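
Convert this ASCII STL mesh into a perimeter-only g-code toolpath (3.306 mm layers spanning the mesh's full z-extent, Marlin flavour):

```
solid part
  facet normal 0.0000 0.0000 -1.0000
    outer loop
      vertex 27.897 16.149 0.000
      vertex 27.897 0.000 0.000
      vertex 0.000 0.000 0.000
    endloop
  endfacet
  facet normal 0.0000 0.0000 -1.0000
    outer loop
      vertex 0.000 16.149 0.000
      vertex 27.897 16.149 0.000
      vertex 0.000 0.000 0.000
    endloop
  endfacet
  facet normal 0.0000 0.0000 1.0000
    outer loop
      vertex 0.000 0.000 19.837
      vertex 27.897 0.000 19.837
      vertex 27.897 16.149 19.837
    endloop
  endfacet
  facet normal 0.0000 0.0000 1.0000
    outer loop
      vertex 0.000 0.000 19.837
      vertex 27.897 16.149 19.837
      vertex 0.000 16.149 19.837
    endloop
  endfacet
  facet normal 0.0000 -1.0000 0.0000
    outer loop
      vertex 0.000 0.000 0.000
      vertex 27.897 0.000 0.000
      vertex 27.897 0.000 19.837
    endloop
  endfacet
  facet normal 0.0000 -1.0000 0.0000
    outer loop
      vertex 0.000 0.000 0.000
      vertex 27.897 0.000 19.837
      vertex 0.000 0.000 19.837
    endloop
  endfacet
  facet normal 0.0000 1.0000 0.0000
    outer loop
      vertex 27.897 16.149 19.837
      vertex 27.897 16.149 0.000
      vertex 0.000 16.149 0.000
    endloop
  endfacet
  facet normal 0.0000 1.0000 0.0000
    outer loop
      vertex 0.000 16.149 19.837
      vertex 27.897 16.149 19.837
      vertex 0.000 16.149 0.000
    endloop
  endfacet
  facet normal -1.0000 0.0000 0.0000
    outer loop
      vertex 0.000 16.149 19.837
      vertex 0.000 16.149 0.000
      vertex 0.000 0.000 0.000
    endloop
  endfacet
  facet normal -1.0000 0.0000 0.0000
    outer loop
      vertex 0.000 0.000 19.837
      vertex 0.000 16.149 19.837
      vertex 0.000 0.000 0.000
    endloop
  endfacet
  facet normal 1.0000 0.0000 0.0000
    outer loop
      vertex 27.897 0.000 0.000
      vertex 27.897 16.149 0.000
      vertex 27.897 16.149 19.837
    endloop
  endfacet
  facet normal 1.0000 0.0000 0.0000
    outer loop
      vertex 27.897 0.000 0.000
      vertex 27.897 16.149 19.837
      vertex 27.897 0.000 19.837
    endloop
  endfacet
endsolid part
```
; perimeter-only toolpath
G21 ; units = mm
G90 ; absolute positioning
G28 ; home
; layer 1
G0 Z3.306
G0 X0.000 Y0.000
G1 X27.897 Y0.000
G1 X27.897 Y16.149
G1 X0.000 Y16.149
G1 X0.000 Y0.000
; layer 2
G0 Z6.612
G0 X0.000 Y0.000
G1 X27.897 Y0.000
G1 X27.897 Y16.149
G1 X0.000 Y16.149
G1 X0.000 Y0.000
; layer 3
G0 Z9.918
G0 X0.000 Y0.000
G1 X27.897 Y0.000
G1 X27.897 Y16.149
G1 X0.000 Y16.149
G1 X0.000 Y0.000
; layer 4
G0 Z13.225
G0 X0.000 Y0.000
G1 X27.897 Y0.000
G1 X27.897 Y16.149
G1 X0.000 Y16.149
G1 X0.000 Y0.000
; layer 5
G0 Z16.531
G0 X0.000 Y0.000
G1 X27.897 Y0.000
G1 X27.897 Y16.149
G1 X0.000 Y16.149
G1 X0.000 Y0.000
; layer 6
G0 Z19.837
G0 X0.000 Y0.000
G1 X27.897 Y0.000
G1 X27.897 Y16.149
G1 X0.000 Y16.149
G1 X0.000 Y0.000
M2 ; end

The solid is a rectangular box, roughly 27.9 × 16.1 mm footprint and 19.8 mm tall. Slicing at Δz = 3.306 mm — 6 equal slices spanning the solid's height, so layer i sits at z = i·h/6 — gives 6 non-empty perimeters. Each is a 4-segment closed polygon; G0 lifts to the layer z and rapids to the start vertex, then G1 traces the edges.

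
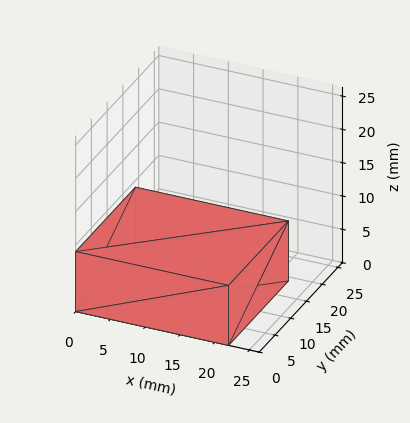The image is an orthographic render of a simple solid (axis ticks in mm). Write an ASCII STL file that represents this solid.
Reading the render: the shape is a rectangular box, roughly 22 × 19 mm footprint and 9 mm tall (dimensions read to the nearest mm from the axis ticks). For the STL, each face is triangulated and given an outward normal.

solid part
  facet normal 0.0000 0.0000 -1.0000
    outer loop
      vertex 22.000 19.000 0.000
      vertex 22.000 0.000 0.000
      vertex 0.000 0.000 0.000
    endloop
  endfacet
  facet normal 0.0000 0.0000 -1.0000
    outer loop
      vertex 0.000 19.000 0.000
      vertex 22.000 19.000 0.000
      vertex 0.000 0.000 0.000
    endloop
  endfacet
  facet normal 0.0000 0.0000 1.0000
    outer loop
      vertex 0.000 0.000 9.000
      vertex 22.000 0.000 9.000
      vertex 22.000 19.000 9.000
    endloop
  endfacet
  facet normal 0.0000 0.0000 1.0000
    outer loop
      vertex 0.000 0.000 9.000
      vertex 22.000 19.000 9.000
      vertex 0.000 19.000 9.000
    endloop
  endfacet
  facet normal 0.0000 -1.0000 0.0000
    outer loop
      vertex 0.000 0.000 0.000
      vertex 22.000 0.000 0.000
      vertex 22.000 0.000 9.000
    endloop
  endfacet
  facet normal 0.0000 -1.0000 0.0000
    outer loop
      vertex 0.000 0.000 0.000
      vertex 22.000 0.000 9.000
      vertex 0.000 0.000 9.000
    endloop
  endfacet
  facet normal 0.0000 1.0000 0.0000
    outer loop
      vertex 22.000 19.000 9.000
      vertex 22.000 19.000 0.000
      vertex 0.000 19.000 0.000
    endloop
  endfacet
  facet normal 0.0000 1.0000 0.0000
    outer loop
      vertex 0.000 19.000 9.000
      vertex 22.000 19.000 9.000
      vertex 0.000 19.000 0.000
    endloop
  endfacet
  facet normal -1.0000 0.0000 0.0000
    outer loop
      vertex 0.000 19.000 9.000
      vertex 0.000 19.000 0.000
      vertex 0.000 0.000 0.000
    endloop
  endfacet
  facet normal -1.0000 0.0000 0.0000
    outer loop
      vertex 0.000 0.000 9.000
      vertex 0.000 19.000 9.000
      vertex 0.000 0.000 0.000
    endloop
  endfacet
  facet normal 1.0000 0.0000 0.0000
    outer loop
      vertex 22.000 0.000 0.000
      vertex 22.000 19.000 0.000
      vertex 22.000 19.000 9.000
    endloop
  endfacet
  facet normal 1.0000 0.0000 0.0000
    outer loop
      vertex 22.000 0.000 0.000
      vertex 22.000 19.000 9.000
      vertex 22.000 0.000 9.000
    endloop
  endfacet
endsolid part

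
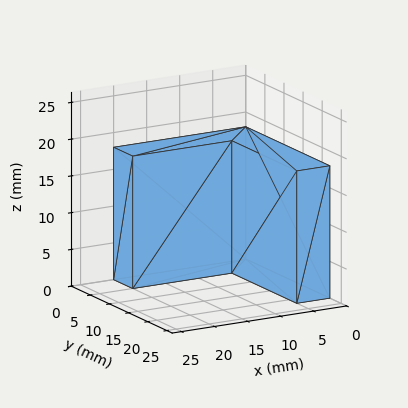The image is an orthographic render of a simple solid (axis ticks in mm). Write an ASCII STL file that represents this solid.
Reading the render: the shape is an L-shaped prism: outer 20 × 22 mm, arm thicknesses ≈ 5 mm (horizontal) and 5 mm (vertical), extruded 18 mm in z (dimensions read to the nearest mm from the axis ticks). For the STL, each face is triangulated and given an outward normal.

solid part
  facet normal 0.0000 0.0000 -1.0000
    outer loop
      vertex 20.000 5.000 0.000
      vertex 20.000 0.000 0.000
      vertex 0.000 0.000 0.000
    endloop
  endfacet
  facet normal 0.0000 0.0000 -1.0000
    outer loop
      vertex 5.000 5.000 0.000
      vertex 20.000 5.000 0.000
      vertex 0.000 0.000 0.000
    endloop
  endfacet
  facet normal 0.0000 0.0000 -1.0000
    outer loop
      vertex 5.000 22.000 0.000
      vertex 5.000 5.000 0.000
      vertex 0.000 0.000 0.000
    endloop
  endfacet
  facet normal 0.0000 0.0000 -1.0000
    outer loop
      vertex 0.000 22.000 0.000
      vertex 5.000 22.000 0.000
      vertex 0.000 0.000 0.000
    endloop
  endfacet
  facet normal 0.0000 0.0000 1.0000
    outer loop
      vertex 0.000 0.000 18.000
      vertex 20.000 0.000 18.000
      vertex 20.000 5.000 18.000
    endloop
  endfacet
  facet normal 0.0000 0.0000 1.0000
    outer loop
      vertex 0.000 0.000 18.000
      vertex 20.000 5.000 18.000
      vertex 5.000 5.000 18.000
    endloop
  endfacet
  facet normal 0.0000 0.0000 1.0000
    outer loop
      vertex 0.000 0.000 18.000
      vertex 5.000 5.000 18.000
      vertex 5.000 22.000 18.000
    endloop
  endfacet
  facet normal 0.0000 0.0000 1.0000
    outer loop
      vertex 0.000 0.000 18.000
      vertex 5.000 22.000 18.000
      vertex 0.000 22.000 18.000
    endloop
  endfacet
  facet normal 0.0000 -1.0000 0.0000
    outer loop
      vertex 0.000 0.000 0.000
      vertex 20.000 0.000 0.000
      vertex 20.000 0.000 18.000
    endloop
  endfacet
  facet normal 0.0000 -1.0000 0.0000
    outer loop
      vertex 0.000 0.000 0.000
      vertex 20.000 0.000 18.000
      vertex 0.000 0.000 18.000
    endloop
  endfacet
  facet normal 1.0000 0.0000 0.0000
    outer loop
      vertex 20.000 0.000 0.000
      vertex 20.000 5.000 0.000
      vertex 20.000 5.000 18.000
    endloop
  endfacet
  facet normal 1.0000 0.0000 0.0000
    outer loop
      vertex 20.000 0.000 0.000
      vertex 20.000 5.000 18.000
      vertex 20.000 0.000 18.000
    endloop
  endfacet
  facet normal 0.0000 1.0000 0.0000
    outer loop
      vertex 20.000 5.000 0.000
      vertex 5.000 5.000 0.000
      vertex 5.000 5.000 18.000
    endloop
  endfacet
  facet normal 0.0000 1.0000 0.0000
    outer loop
      vertex 20.000 5.000 0.000
      vertex 5.000 5.000 18.000
      vertex 20.000 5.000 18.000
    endloop
  endfacet
  facet normal 1.0000 0.0000 0.0000
    outer loop
      vertex 5.000 5.000 0.000
      vertex 5.000 22.000 0.000
      vertex 5.000 22.000 18.000
    endloop
  endfacet
  facet normal 1.0000 0.0000 0.0000
    outer loop
      vertex 5.000 5.000 0.000
      vertex 5.000 22.000 18.000
      vertex 5.000 5.000 18.000
    endloop
  endfacet
  facet normal 0.0000 1.0000 0.0000
    outer loop
      vertex 5.000 22.000 0.000
      vertex 0.000 22.000 0.000
      vertex 0.000 22.000 18.000
    endloop
  endfacet
  facet normal 0.0000 1.0000 0.0000
    outer loop
      vertex 5.000 22.000 0.000
      vertex 0.000 22.000 18.000
      vertex 5.000 22.000 18.000
    endloop
  endfacet
  facet normal -1.0000 0.0000 0.0000
    outer loop
      vertex 0.000 22.000 0.000
      vertex 0.000 0.000 0.000
      vertex 0.000 0.000 18.000
    endloop
  endfacet
  facet normal -1.0000 0.0000 0.0000
    outer loop
      vertex 0.000 22.000 0.000
      vertex 0.000 0.000 18.000
      vertex 0.000 22.000 18.000
    endloop
  endfacet
endsolid part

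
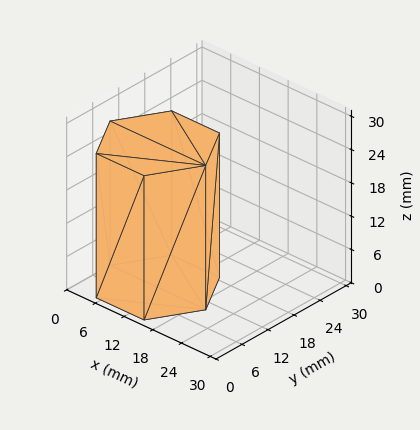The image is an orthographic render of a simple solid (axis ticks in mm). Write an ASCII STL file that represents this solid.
Reading the render: the shape is a regular 6-sided prism (a cylinder approximated with 6 flat sides), circumscribed radius ≈ 10 mm, height ≈ 26 mm (dimensions read to the nearest mm from the axis ticks). For the STL, each face is triangulated and given an outward normal.

solid part
  facet normal 0.0000 0.0000 -1.0000
    outer loop
      vertex 5.0 18.7 0.0
      vertex 15.0 18.7 0.0
      vertex 20.0 10.0 0.0
    endloop
  endfacet
  facet normal 0.0000 0.0000 -1.0000
    outer loop
      vertex 0.0 10.0 0.0
      vertex 5.0 18.7 0.0
      vertex 20.0 10.0 0.0
    endloop
  endfacet
  facet normal 0.0000 0.0000 -1.0000
    outer loop
      vertex 5.0 1.3 0.0
      vertex 0.0 10.0 0.0
      vertex 20.0 10.0 0.0
    endloop
  endfacet
  facet normal 0.0000 0.0000 -1.0000
    outer loop
      vertex 15.0 1.3 0.0
      vertex 5.0 1.3 0.0
      vertex 20.0 10.0 0.0
    endloop
  endfacet
  facet normal 0.0000 0.0000 1.0000
    outer loop
      vertex 20.0 10.0 26.0
      vertex 15.0 18.7 26.0
      vertex 5.0 18.7 26.0
    endloop
  endfacet
  facet normal 0.0000 0.0000 1.0000
    outer loop
      vertex 20.0 10.0 26.0
      vertex 5.0 18.7 26.0
      vertex 0.0 10.0 26.0
    endloop
  endfacet
  facet normal 0.0000 0.0000 1.0000
    outer loop
      vertex 20.0 10.0 26.0
      vertex 0.0 10.0 26.0
      vertex 5.0 1.3 26.0
    endloop
  endfacet
  facet normal 0.0000 0.0000 1.0000
    outer loop
      vertex 20.0 10.0 26.0
      vertex 5.0 1.3 26.0
      vertex 15.0 1.3 26.0
    endloop
  endfacet
  facet normal 0.8670 0.4983 0.0000
    outer loop
      vertex 20.0 10.0 0.0
      vertex 15.0 18.7 0.0
      vertex 15.0 18.7 26.0
    endloop
  endfacet
  facet normal 0.8670 0.4983 0.0000
    outer loop
      vertex 20.0 10.0 0.0
      vertex 15.0 18.7 26.0
      vertex 20.0 10.0 26.0
    endloop
  endfacet
  facet normal 0.0000 1.0000 0.0000
    outer loop
      vertex 15.0 18.7 0.0
      vertex 5.0 18.7 0.0
      vertex 5.0 18.7 26.0
    endloop
  endfacet
  facet normal 0.0000 1.0000 0.0000
    outer loop
      vertex 15.0 18.7 0.0
      vertex 5.0 18.7 26.0
      vertex 15.0 18.7 26.0
    endloop
  endfacet
  facet normal -0.8670 0.4983 0.0000
    outer loop
      vertex 5.0 18.7 0.0
      vertex 0.0 10.0 0.0
      vertex 0.0 10.0 26.0
    endloop
  endfacet
  facet normal -0.8670 0.4983 0.0000
    outer loop
      vertex 5.0 18.7 0.0
      vertex 0.0 10.0 26.0
      vertex 5.0 18.7 26.0
    endloop
  endfacet
  facet normal -0.8670 -0.4983 0.0000
    outer loop
      vertex 0.0 10.0 0.0
      vertex 5.0 1.3 0.0
      vertex 5.0 1.3 26.0
    endloop
  endfacet
  facet normal -0.8670 -0.4983 0.0000
    outer loop
      vertex 0.0 10.0 0.0
      vertex 5.0 1.3 26.0
      vertex 0.0 10.0 26.0
    endloop
  endfacet
  facet normal 0.0000 -1.0000 0.0000
    outer loop
      vertex 5.0 1.3 0.0
      vertex 15.0 1.3 0.0
      vertex 15.0 1.3 26.0
    endloop
  endfacet
  facet normal 0.0000 -1.0000 0.0000
    outer loop
      vertex 5.0 1.3 0.0
      vertex 15.0 1.3 26.0
      vertex 5.0 1.3 26.0
    endloop
  endfacet
  facet normal 0.8670 -0.4983 0.0000
    outer loop
      vertex 15.0 1.3 0.0
      vertex 20.0 10.0 0.0
      vertex 20.0 10.0 26.0
    endloop
  endfacet
  facet normal 0.8670 -0.4983 0.0000
    outer loop
      vertex 15.0 1.3 0.0
      vertex 20.0 10.0 26.0
      vertex 15.0 1.3 26.0
    endloop
  endfacet
endsolid part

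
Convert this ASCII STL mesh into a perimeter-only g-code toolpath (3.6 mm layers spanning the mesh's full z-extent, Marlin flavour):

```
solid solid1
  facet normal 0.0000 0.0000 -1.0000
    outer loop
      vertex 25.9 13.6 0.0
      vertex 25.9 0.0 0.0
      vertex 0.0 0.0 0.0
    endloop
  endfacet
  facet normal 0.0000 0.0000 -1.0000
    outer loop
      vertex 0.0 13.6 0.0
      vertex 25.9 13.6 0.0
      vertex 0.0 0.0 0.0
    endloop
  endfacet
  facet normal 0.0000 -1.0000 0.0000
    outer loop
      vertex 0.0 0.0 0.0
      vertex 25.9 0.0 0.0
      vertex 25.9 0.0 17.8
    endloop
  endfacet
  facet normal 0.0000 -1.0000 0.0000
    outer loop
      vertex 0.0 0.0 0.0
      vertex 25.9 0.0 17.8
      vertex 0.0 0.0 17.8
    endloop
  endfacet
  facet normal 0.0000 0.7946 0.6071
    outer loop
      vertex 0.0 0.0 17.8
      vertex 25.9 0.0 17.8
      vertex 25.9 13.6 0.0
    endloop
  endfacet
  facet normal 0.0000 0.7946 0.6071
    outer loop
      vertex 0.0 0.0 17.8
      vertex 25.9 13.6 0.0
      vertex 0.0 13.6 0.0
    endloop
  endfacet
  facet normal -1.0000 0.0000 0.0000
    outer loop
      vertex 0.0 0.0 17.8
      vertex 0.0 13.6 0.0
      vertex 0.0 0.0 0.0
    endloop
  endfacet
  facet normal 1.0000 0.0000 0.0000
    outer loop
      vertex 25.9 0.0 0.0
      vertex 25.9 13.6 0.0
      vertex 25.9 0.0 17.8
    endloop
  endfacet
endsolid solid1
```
; perimeter-only toolpath
G21 ; units = mm
G90 ; absolute positioning
G28 ; home
; layer 1
G0 Z3.6
G0 X0.0 Y0.0
G1 X25.9 Y0.0
G1 X25.9 Y10.9
G1 X0.0 Y10.9
G1 X0.0 Y0.0
; layer 2
G0 Z7.1
G0 X0.0 Y0.0
G1 X25.9 Y0.0
G1 X25.9 Y8.2
G1 X0.0 Y8.2
G1 X0.0 Y0.0
; layer 3
G0 Z10.7
G0 X0.0 Y0.0
G1 X25.9 Y0.0
G1 X25.9 Y5.4
G1 X0.0 Y5.4
G1 X0.0 Y0.0
; layer 4
G0 Z14.2
G0 X0.0 Y0.0
G1 X25.9 Y0.0
G1 X25.9 Y2.7
G1 X0.0 Y2.7
G1 X0.0 Y0.0
M2 ; end

The solid is a wedge (ramp): 25.9 × 13.6 mm base, rising to 17.8 mm along the y=0 edge and sloping linearly to z=0 at y=13.6. Slicing at Δz = 3.6 mm — 5 equal slices spanning the solid's height, so layer i sits at z = i·h/5 — gives 4 non-empty perimeters. Each is a 4-segment closed polygon; G0 lifts to the layer z and rapids to the start vertex, then G1 traces the edges. The cross-section shrinks linearly with z (the slice at the apex is degenerate and omitted).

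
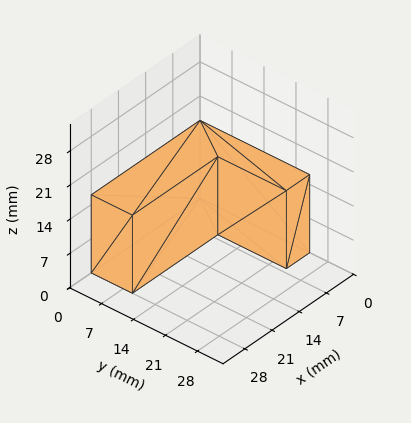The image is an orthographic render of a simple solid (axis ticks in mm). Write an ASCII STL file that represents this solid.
Reading the render: the shape is an L-shaped prism: outer 28 × 24 mm, arm thicknesses ≈ 9 mm (horizontal) and 6 mm (vertical), extruded 16 mm in z (dimensions read to the nearest mm from the axis ticks). For the STL, each face is triangulated and given an outward normal.

solid part
  facet normal 0.0000 0.0000 -1.0000
    outer loop
      vertex 28.000 9.000 0.000
      vertex 28.000 0.000 0.000
      vertex 0.000 0.000 0.000
    endloop
  endfacet
  facet normal 0.0000 0.0000 -1.0000
    outer loop
      vertex 6.000 9.000 0.000
      vertex 28.000 9.000 0.000
      vertex 0.000 0.000 0.000
    endloop
  endfacet
  facet normal 0.0000 0.0000 -1.0000
    outer loop
      vertex 6.000 24.000 0.000
      vertex 6.000 9.000 0.000
      vertex 0.000 0.000 0.000
    endloop
  endfacet
  facet normal 0.0000 0.0000 -1.0000
    outer loop
      vertex 0.000 24.000 0.000
      vertex 6.000 24.000 0.000
      vertex 0.000 0.000 0.000
    endloop
  endfacet
  facet normal 0.0000 0.0000 1.0000
    outer loop
      vertex 0.000 0.000 16.000
      vertex 28.000 0.000 16.000
      vertex 28.000 9.000 16.000
    endloop
  endfacet
  facet normal 0.0000 0.0000 1.0000
    outer loop
      vertex 0.000 0.000 16.000
      vertex 28.000 9.000 16.000
      vertex 6.000 9.000 16.000
    endloop
  endfacet
  facet normal 0.0000 0.0000 1.0000
    outer loop
      vertex 0.000 0.000 16.000
      vertex 6.000 9.000 16.000
      vertex 6.000 24.000 16.000
    endloop
  endfacet
  facet normal 0.0000 0.0000 1.0000
    outer loop
      vertex 0.000 0.000 16.000
      vertex 6.000 24.000 16.000
      vertex 0.000 24.000 16.000
    endloop
  endfacet
  facet normal 0.0000 -1.0000 0.0000
    outer loop
      vertex 0.000 0.000 0.000
      vertex 28.000 0.000 0.000
      vertex 28.000 0.000 16.000
    endloop
  endfacet
  facet normal 0.0000 -1.0000 0.0000
    outer loop
      vertex 0.000 0.000 0.000
      vertex 28.000 0.000 16.000
      vertex 0.000 0.000 16.000
    endloop
  endfacet
  facet normal 1.0000 0.0000 0.0000
    outer loop
      vertex 28.000 0.000 0.000
      vertex 28.000 9.000 0.000
      vertex 28.000 9.000 16.000
    endloop
  endfacet
  facet normal 1.0000 0.0000 0.0000
    outer loop
      vertex 28.000 0.000 0.000
      vertex 28.000 9.000 16.000
      vertex 28.000 0.000 16.000
    endloop
  endfacet
  facet normal 0.0000 1.0000 0.0000
    outer loop
      vertex 28.000 9.000 0.000
      vertex 6.000 9.000 0.000
      vertex 6.000 9.000 16.000
    endloop
  endfacet
  facet normal 0.0000 1.0000 0.0000
    outer loop
      vertex 28.000 9.000 0.000
      vertex 6.000 9.000 16.000
      vertex 28.000 9.000 16.000
    endloop
  endfacet
  facet normal 1.0000 0.0000 0.0000
    outer loop
      vertex 6.000 9.000 0.000
      vertex 6.000 24.000 0.000
      vertex 6.000 24.000 16.000
    endloop
  endfacet
  facet normal 1.0000 0.0000 0.0000
    outer loop
      vertex 6.000 9.000 0.000
      vertex 6.000 24.000 16.000
      vertex 6.000 9.000 16.000
    endloop
  endfacet
  facet normal 0.0000 1.0000 0.0000
    outer loop
      vertex 6.000 24.000 0.000
      vertex 0.000 24.000 0.000
      vertex 0.000 24.000 16.000
    endloop
  endfacet
  facet normal 0.0000 1.0000 0.0000
    outer loop
      vertex 6.000 24.000 0.000
      vertex 0.000 24.000 16.000
      vertex 6.000 24.000 16.000
    endloop
  endfacet
  facet normal -1.0000 0.0000 0.0000
    outer loop
      vertex 0.000 24.000 0.000
      vertex 0.000 0.000 0.000
      vertex 0.000 0.000 16.000
    endloop
  endfacet
  facet normal -1.0000 0.0000 0.0000
    outer loop
      vertex 0.000 24.000 0.000
      vertex 0.000 0.000 16.000
      vertex 0.000 24.000 16.000
    endloop
  endfacet
endsolid part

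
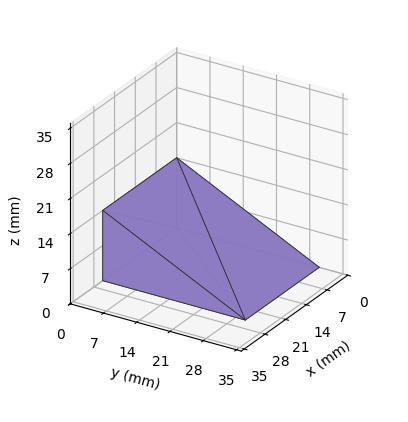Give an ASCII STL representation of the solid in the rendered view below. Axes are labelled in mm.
Reading the render: the shape is a wedge (ramp): 25 × 30 mm base, rising to 14 mm along the y=0 edge and sloping linearly to z=0 at y=30 (dimensions read to the nearest mm from the axis ticks). For the STL, each face is triangulated and given an outward normal.

solid part
  facet normal 0.0000 0.0000 -1.0000
    outer loop
      vertex 25.00 30.00 0.00
      vertex 25.00 0.00 0.00
      vertex 0.00 0.00 0.00
    endloop
  endfacet
  facet normal 0.0000 0.0000 -1.0000
    outer loop
      vertex 0.00 30.00 0.00
      vertex 25.00 30.00 0.00
      vertex 0.00 0.00 0.00
    endloop
  endfacet
  facet normal 0.0000 -1.0000 0.0000
    outer loop
      vertex 0.00 0.00 0.00
      vertex 25.00 0.00 0.00
      vertex 25.00 0.00 14.00
    endloop
  endfacet
  facet normal 0.0000 -1.0000 0.0000
    outer loop
      vertex 0.00 0.00 0.00
      vertex 25.00 0.00 14.00
      vertex 0.00 0.00 14.00
    endloop
  endfacet
  facet normal 0.0000 0.4229 0.9062
    outer loop
      vertex 0.00 0.00 14.00
      vertex 25.00 0.00 14.00
      vertex 25.00 30.00 0.00
    endloop
  endfacet
  facet normal 0.0000 0.4229 0.9062
    outer loop
      vertex 0.00 0.00 14.00
      vertex 25.00 30.00 0.00
      vertex 0.00 30.00 0.00
    endloop
  endfacet
  facet normal -1.0000 0.0000 0.0000
    outer loop
      vertex 0.00 0.00 14.00
      vertex 0.00 30.00 0.00
      vertex 0.00 0.00 0.00
    endloop
  endfacet
  facet normal 1.0000 0.0000 0.0000
    outer loop
      vertex 25.00 0.00 0.00
      vertex 25.00 30.00 0.00
      vertex 25.00 0.00 14.00
    endloop
  endfacet
endsolid part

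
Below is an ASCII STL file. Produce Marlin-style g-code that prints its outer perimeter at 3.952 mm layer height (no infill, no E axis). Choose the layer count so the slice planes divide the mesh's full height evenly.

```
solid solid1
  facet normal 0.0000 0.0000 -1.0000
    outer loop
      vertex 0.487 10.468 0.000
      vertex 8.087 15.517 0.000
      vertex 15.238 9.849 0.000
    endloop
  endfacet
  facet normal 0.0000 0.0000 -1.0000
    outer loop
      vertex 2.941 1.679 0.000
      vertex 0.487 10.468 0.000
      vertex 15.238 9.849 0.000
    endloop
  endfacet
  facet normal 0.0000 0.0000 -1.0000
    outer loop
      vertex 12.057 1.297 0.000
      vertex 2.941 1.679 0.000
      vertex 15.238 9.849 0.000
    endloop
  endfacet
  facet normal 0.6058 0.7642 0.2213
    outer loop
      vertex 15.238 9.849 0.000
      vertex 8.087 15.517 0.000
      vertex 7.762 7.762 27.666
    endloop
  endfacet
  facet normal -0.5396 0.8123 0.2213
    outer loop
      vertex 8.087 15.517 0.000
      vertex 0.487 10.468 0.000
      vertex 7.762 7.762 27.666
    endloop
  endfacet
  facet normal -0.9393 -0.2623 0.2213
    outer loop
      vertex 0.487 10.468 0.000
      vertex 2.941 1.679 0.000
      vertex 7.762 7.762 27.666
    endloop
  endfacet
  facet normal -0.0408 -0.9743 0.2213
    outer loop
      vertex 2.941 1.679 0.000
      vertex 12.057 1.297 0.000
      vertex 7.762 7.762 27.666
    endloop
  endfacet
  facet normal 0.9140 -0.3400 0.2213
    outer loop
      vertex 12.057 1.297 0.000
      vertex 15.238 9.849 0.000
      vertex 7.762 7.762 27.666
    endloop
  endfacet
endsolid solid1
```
; perimeter-only toolpath
G21 ; units = mm
G90 ; absolute positioning
G28 ; home
; layer 1
G0 Z3.952
G0 X14.170 Y9.551
G1 X8.041 Y14.409
G1 X1.526 Y10.081
G1 X3.630 Y2.548
G1 X11.443 Y2.221
G1 X14.170 Y9.551
; layer 2
G0 Z7.905
G0 X13.102 Y9.253
G1 X7.994 Y13.301
G1 X2.566 Y9.695
G1 X4.318 Y3.417
G1 X10.830 Y3.144
G1 X13.102 Y9.253
; layer 3
G0 Z11.857
G0 X12.034 Y8.955
G1 X7.948 Y12.193
G1 X3.605 Y9.308
G1 X5.007 Y4.286
G1 X10.216 Y4.068
G1 X12.034 Y8.955
; layer 4
G0 Z15.809
G0 X10.966 Y8.656
G1 X7.901 Y11.086
G1 X4.644 Y8.922
G1 X5.696 Y5.155
G1 X9.603 Y4.991
G1 X10.966 Y8.656
; layer 5
G0 Z19.761
G0 X9.898 Y8.358
G1 X7.855 Y9.978
G1 X5.683 Y8.535
G1 X6.385 Y6.024
G1 X8.989 Y5.915
G1 X9.898 Y8.358
; layer 6
G0 Z23.714
G0 X8.830 Y8.060
G1 X7.808 Y8.870
G1 X6.723 Y8.149
G1 X7.073 Y6.893
G1 X8.376 Y6.838
G1 X8.830 Y8.060
M2 ; end

The solid is a regular 5-sided pyramid, base circumscribed radius ≈ 7.76 mm, apex at z ≈ 27.7 mm. Slicing at Δz = 3.952 mm — 7 equal slices spanning the solid's height, so layer i sits at z = i·h/7 — gives 6 non-empty perimeters. Each is a 5-segment closed polygon; G0 lifts to the layer z and rapids to the start vertex, then G1 traces the edges. The cross-section shrinks linearly with z (the slice at the apex is degenerate and omitted).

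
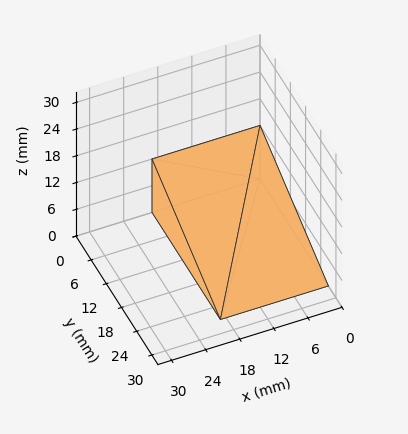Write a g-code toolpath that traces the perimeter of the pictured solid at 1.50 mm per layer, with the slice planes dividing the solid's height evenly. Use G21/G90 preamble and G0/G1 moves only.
Reading the render: the shape is a wedge (ramp): 19 × 27 mm base, rising to 12 mm along the y=0 edge and sloping linearly to z=0 at y=27 (dimensions read to the nearest mm from the axis ticks). For the g-code, the solid's height is divided into equal slices at the stated Δz and each level perimeter traced with G1 moves after a G0 lift.

; perimeter-only toolpath
G21 ; units = mm
G90 ; absolute positioning
G28 ; home
; layer 1
G0 Z1.50
G0 X0.00 Y0.00
G1 X19.00 Y0.00
G1 X19.00 Y23.62
G1 X0.00 Y23.62
G1 X0.00 Y0.00
; layer 2
G0 Z3.00
G0 X0.00 Y0.00
G1 X19.00 Y0.00
G1 X19.00 Y20.25
G1 X0.00 Y20.25
G1 X0.00 Y0.00
; layer 3
G0 Z4.50
G0 X0.00 Y0.00
G1 X19.00 Y0.00
G1 X19.00 Y16.88
G1 X0.00 Y16.88
G1 X0.00 Y0.00
; layer 4
G0 Z6.00
G0 X0.00 Y0.00
G1 X19.00 Y0.00
G1 X19.00 Y13.50
G1 X0.00 Y13.50
G1 X0.00 Y0.00
; layer 5
G0 Z7.50
G0 X0.00 Y0.00
G1 X19.00 Y0.00
G1 X19.00 Y10.12
G1 X0.00 Y10.12
G1 X0.00 Y0.00
; layer 6
G0 Z9.00
G0 X0.00 Y0.00
G1 X19.00 Y0.00
G1 X19.00 Y6.75
G1 X0.00 Y6.75
G1 X0.00 Y0.00
; layer 7
G0 Z10.50
G0 X0.00 Y0.00
G1 X19.00 Y0.00
G1 X19.00 Y3.38
G1 X0.00 Y3.38
G1 X0.00 Y0.00
M2 ; end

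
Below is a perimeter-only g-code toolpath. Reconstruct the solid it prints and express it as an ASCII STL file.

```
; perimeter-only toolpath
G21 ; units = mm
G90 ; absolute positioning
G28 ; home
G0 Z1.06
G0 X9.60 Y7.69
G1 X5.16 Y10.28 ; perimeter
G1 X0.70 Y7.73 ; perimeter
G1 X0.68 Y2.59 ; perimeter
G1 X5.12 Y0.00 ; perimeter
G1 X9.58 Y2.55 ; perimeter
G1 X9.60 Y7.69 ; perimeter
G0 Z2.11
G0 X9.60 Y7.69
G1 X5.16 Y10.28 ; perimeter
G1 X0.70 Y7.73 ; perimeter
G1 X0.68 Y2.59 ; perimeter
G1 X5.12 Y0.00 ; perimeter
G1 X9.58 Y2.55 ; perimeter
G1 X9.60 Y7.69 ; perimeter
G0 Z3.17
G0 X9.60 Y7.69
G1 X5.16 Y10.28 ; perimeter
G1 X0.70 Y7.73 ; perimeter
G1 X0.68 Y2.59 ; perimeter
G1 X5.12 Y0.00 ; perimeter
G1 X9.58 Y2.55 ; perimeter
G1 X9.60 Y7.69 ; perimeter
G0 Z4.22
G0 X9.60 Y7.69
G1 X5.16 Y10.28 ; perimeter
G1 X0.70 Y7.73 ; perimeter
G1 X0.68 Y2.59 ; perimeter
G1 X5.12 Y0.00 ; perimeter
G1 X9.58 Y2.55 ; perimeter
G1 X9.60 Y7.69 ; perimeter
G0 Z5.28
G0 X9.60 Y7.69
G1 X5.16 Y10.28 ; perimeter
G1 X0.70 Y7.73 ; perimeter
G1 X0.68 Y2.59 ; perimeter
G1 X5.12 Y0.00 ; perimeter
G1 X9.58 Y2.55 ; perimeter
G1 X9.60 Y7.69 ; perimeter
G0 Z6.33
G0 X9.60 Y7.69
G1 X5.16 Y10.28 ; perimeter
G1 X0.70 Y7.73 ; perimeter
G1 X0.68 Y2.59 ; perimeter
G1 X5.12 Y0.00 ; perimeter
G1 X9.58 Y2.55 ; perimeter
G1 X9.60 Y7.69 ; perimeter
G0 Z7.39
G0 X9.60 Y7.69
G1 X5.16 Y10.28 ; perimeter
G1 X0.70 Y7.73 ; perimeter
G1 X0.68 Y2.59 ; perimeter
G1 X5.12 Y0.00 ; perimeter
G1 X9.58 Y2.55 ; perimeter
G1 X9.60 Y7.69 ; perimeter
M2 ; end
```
solid part
  facet normal 0.0000 0.0000 -1.0000
    outer loop
      vertex 0.70 7.73 0.00
      vertex 5.16 10.28 0.00
      vertex 9.60 7.69 0.00
    endloop
  endfacet
  facet normal 0.0000 0.0000 -1.0000
    outer loop
      vertex 0.68 2.59 0.00
      vertex 0.70 7.73 0.00
      vertex 9.60 7.69 0.00
    endloop
  endfacet
  facet normal 0.0000 0.0000 -1.0000
    outer loop
      vertex 5.12 0.00 0.00
      vertex 0.68 2.59 0.00
      vertex 9.60 7.69 0.00
    endloop
  endfacet
  facet normal 0.0000 0.0000 -1.0000
    outer loop
      vertex 9.58 2.55 0.00
      vertex 5.12 0.00 0.00
      vertex 9.60 7.69 0.00
    endloop
  endfacet
  facet normal 0.0000 0.0000 1.0000
    outer loop
      vertex 9.60 7.69 7.39
      vertex 5.16 10.28 7.39
      vertex 0.70 7.73 7.39
    endloop
  endfacet
  facet normal 0.0000 0.0000 1.0000
    outer loop
      vertex 9.60 7.69 7.39
      vertex 0.70 7.73 7.39
      vertex 0.68 2.59 7.39
    endloop
  endfacet
  facet normal 0.0000 0.0000 1.0000
    outer loop
      vertex 9.60 7.69 7.39
      vertex 0.68 2.59 7.39
      vertex 5.12 0.00 7.39
    endloop
  endfacet
  facet normal 0.0000 0.0000 1.0000
    outer loop
      vertex 9.60 7.69 7.39
      vertex 5.12 0.00 7.39
      vertex 9.58 2.55 7.39
    endloop
  endfacet
  facet normal 0.5039 0.8638 0.0000
    outer loop
      vertex 9.60 7.69 0.00
      vertex 5.16 10.28 0.00
      vertex 5.16 10.28 7.39
    endloop
  endfacet
  facet normal 0.5039 0.8638 0.0000
    outer loop
      vertex 9.60 7.69 0.00
      vertex 5.16 10.28 7.39
      vertex 9.60 7.69 7.39
    endloop
  endfacet
  facet normal -0.4963 0.8681 0.0000
    outer loop
      vertex 5.16 10.28 0.00
      vertex 0.70 7.73 0.00
      vertex 0.70 7.73 7.39
    endloop
  endfacet
  facet normal -0.4963 0.8681 0.0000
    outer loop
      vertex 5.16 10.28 0.00
      vertex 0.70 7.73 7.39
      vertex 5.16 10.28 7.39
    endloop
  endfacet
  facet normal -1.0000 0.0039 0.0000
    outer loop
      vertex 0.70 7.73 0.00
      vertex 0.68 2.59 0.00
      vertex 0.68 2.59 7.39
    endloop
  endfacet
  facet normal -1.0000 0.0039 0.0000
    outer loop
      vertex 0.70 7.73 0.00
      vertex 0.68 2.59 7.39
      vertex 0.70 7.73 7.39
    endloop
  endfacet
  facet normal -0.5039 -0.8638 0.0000
    outer loop
      vertex 0.68 2.59 0.00
      vertex 5.12 0.00 0.00
      vertex 5.12 0.00 7.39
    endloop
  endfacet
  facet normal -0.5039 -0.8638 0.0000
    outer loop
      vertex 0.68 2.59 0.00
      vertex 5.12 0.00 7.39
      vertex 0.68 2.59 7.39
    endloop
  endfacet
  facet normal 0.4963 -0.8681 0.0000
    outer loop
      vertex 5.12 0.00 0.00
      vertex 9.58 2.55 0.00
      vertex 9.58 2.55 7.39
    endloop
  endfacet
  facet normal 0.4963 -0.8681 0.0000
    outer loop
      vertex 5.12 0.00 0.00
      vertex 9.58 2.55 7.39
      vertex 5.12 0.00 7.39
    endloop
  endfacet
  facet normal 1.0000 -0.0039 0.0000
    outer loop
      vertex 9.58 2.55 0.00
      vertex 9.60 7.69 0.00
      vertex 9.60 7.69 7.39
    endloop
  endfacet
  facet normal 1.0000 -0.0039 0.0000
    outer loop
      vertex 9.58 2.55 0.00
      vertex 9.60 7.69 7.39
      vertex 9.58 2.55 7.39
    endloop
  endfacet
endsolid part

The G0 Z moves step by Δz≈1.06 mm. Every layer's G1 loop is the same polygon, so the solid is a straight extrusion of it from z=0 to z≈7.39. Closing with flat bottom and top caps and triangulating gives 20 facets — a regular 6-sided prism (a cylinder approximated with 6 flat sides), circumscribed radius ≈ 5.14 mm, height ≈ 7.39 mm.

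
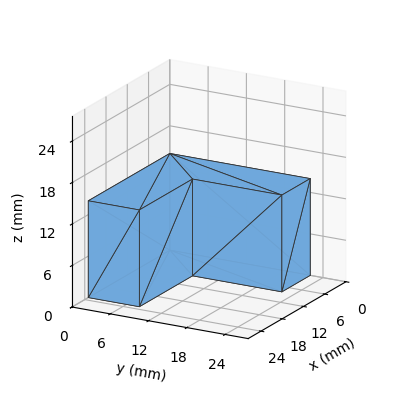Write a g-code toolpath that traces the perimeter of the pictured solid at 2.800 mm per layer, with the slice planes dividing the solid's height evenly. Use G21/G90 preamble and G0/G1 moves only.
Reading the render: the shape is an L-shaped prism: outer 23 × 22 mm, arm thicknesses ≈ 8 mm (horizontal) and 8 mm (vertical), extruded 14 mm in z (dimensions read to the nearest mm from the axis ticks). For the g-code, the solid's height is divided into equal slices at the stated Δz and each level perimeter traced with G1 moves after a G0 lift.

; perimeter-only toolpath
G21 ; units = mm
G90 ; absolute positioning
G28 ; home
; layer 1
G0 Z2.800
G0 X0.000 Y0.000
G1 X23.000 Y0.000
G1 X23.000 Y8.000
G1 X8.000 Y8.000
G1 X8.000 Y22.000
G1 X0.000 Y22.000
G1 X0.000 Y0.000
; layer 2
G0 Z5.600
G0 X0.000 Y0.000
G1 X23.000 Y0.000
G1 X23.000 Y8.000
G1 X8.000 Y8.000
G1 X8.000 Y22.000
G1 X0.000 Y22.000
G1 X0.000 Y0.000
; layer 3
G0 Z8.400
G0 X0.000 Y0.000
G1 X23.000 Y0.000
G1 X23.000 Y8.000
G1 X8.000 Y8.000
G1 X8.000 Y22.000
G1 X0.000 Y22.000
G1 X0.000 Y0.000
; layer 4
G0 Z11.200
G0 X0.000 Y0.000
G1 X23.000 Y0.000
G1 X23.000 Y8.000
G1 X8.000 Y8.000
G1 X8.000 Y22.000
G1 X0.000 Y22.000
G1 X0.000 Y0.000
; layer 5
G0 Z14.000
G0 X0.000 Y0.000
G1 X23.000 Y0.000
G1 X23.000 Y8.000
G1 X8.000 Y8.000
G1 X8.000 Y22.000
G1 X0.000 Y22.000
G1 X0.000 Y0.000
M2 ; end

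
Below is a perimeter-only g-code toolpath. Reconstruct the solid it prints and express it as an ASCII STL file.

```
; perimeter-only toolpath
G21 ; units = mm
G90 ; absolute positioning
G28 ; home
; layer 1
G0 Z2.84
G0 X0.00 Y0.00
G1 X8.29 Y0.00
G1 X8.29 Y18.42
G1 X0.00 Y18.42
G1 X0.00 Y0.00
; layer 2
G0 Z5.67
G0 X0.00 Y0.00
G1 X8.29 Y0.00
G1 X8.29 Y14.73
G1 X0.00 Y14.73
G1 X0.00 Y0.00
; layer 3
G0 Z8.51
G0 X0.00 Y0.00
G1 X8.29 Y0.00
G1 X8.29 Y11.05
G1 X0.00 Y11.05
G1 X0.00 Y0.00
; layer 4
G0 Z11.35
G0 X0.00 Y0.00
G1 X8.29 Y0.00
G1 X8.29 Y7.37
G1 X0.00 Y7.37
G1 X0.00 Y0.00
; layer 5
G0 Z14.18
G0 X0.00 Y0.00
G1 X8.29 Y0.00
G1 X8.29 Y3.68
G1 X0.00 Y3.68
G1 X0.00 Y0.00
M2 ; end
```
solid part
  facet normal 0.0000 0.0000 -1.0000
    outer loop
      vertex 8.29 22.10 0.00
      vertex 8.29 0.00 0.00
      vertex 0.00 0.00 0.00
    endloop
  endfacet
  facet normal 0.0000 0.0000 -1.0000
    outer loop
      vertex 0.00 22.10 0.00
      vertex 8.29 22.10 0.00
      vertex 0.00 0.00 0.00
    endloop
  endfacet
  facet normal 0.0000 -1.0000 0.0000
    outer loop
      vertex 0.00 0.00 0.00
      vertex 8.29 0.00 0.00
      vertex 8.29 0.00 17.02
    endloop
  endfacet
  facet normal 0.0000 -1.0000 0.0000
    outer loop
      vertex 0.00 0.00 0.00
      vertex 8.29 0.00 17.02
      vertex 0.00 0.00 17.02
    endloop
  endfacet
  facet normal 0.0000 0.6102 0.7923
    outer loop
      vertex 0.00 0.00 17.02
      vertex 8.29 0.00 17.02
      vertex 8.29 22.10 0.00
    endloop
  endfacet
  facet normal 0.0000 0.6102 0.7923
    outer loop
      vertex 0.00 0.00 17.02
      vertex 8.29 22.10 0.00
      vertex 0.00 22.10 0.00
    endloop
  endfacet
  facet normal -1.0000 0.0000 0.0000
    outer loop
      vertex 0.00 0.00 17.02
      vertex 0.00 22.10 0.00
      vertex 0.00 0.00 0.00
    endloop
  endfacet
  facet normal 1.0000 0.0000 0.0000
    outer loop
      vertex 8.29 0.00 0.00
      vertex 8.29 22.10 0.00
      vertex 8.29 0.00 17.02
    endloop
  endfacet
endsolid part

The G0 Z moves step by Δz≈2.84 mm. The G1 loops shrink linearly with z, so the solid tapers from its base footprint up to z≈17. Closing with a flat bottom cap and the tapered top and triangulating gives 8 facets — a wedge (ramp): 8.29 × 22.1 mm base, rising to 17 mm along the y=0 edge and sloping linearly to z=0 at y=22.1.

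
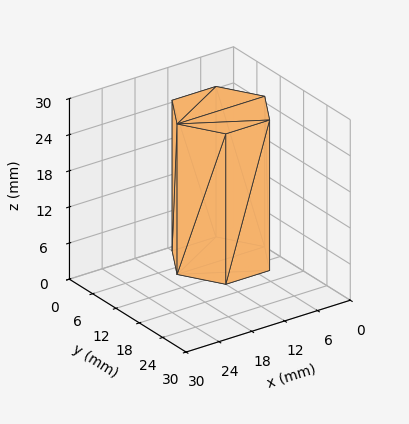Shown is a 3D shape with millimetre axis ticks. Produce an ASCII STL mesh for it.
Reading the render: the shape is a regular 6-sided prism (a cylinder approximated with 6 flat sides), circumscribed radius ≈ 8 mm, height ≈ 25 mm (dimensions read to the nearest mm from the axis ticks). For the STL, each face is triangulated and given an outward normal.

solid part
  facet normal 0.0000 0.0000 -1.0000
    outer loop
      vertex 4.0 14.9 0.0
      vertex 12.0 14.9 0.0
      vertex 16.0 8.0 0.0
    endloop
  endfacet
  facet normal 0.0000 0.0000 -1.0000
    outer loop
      vertex 0.0 8.0 0.0
      vertex 4.0 14.9 0.0
      vertex 16.0 8.0 0.0
    endloop
  endfacet
  facet normal 0.0000 0.0000 -1.0000
    outer loop
      vertex 4.0 1.1 0.0
      vertex 0.0 8.0 0.0
      vertex 16.0 8.0 0.0
    endloop
  endfacet
  facet normal 0.0000 0.0000 -1.0000
    outer loop
      vertex 12.0 1.1 0.0
      vertex 4.0 1.1 0.0
      vertex 16.0 8.0 0.0
    endloop
  endfacet
  facet normal 0.0000 0.0000 1.0000
    outer loop
      vertex 16.0 8.0 25.0
      vertex 12.0 14.9 25.0
      vertex 4.0 14.9 25.0
    endloop
  endfacet
  facet normal 0.0000 0.0000 1.0000
    outer loop
      vertex 16.0 8.0 25.0
      vertex 4.0 14.9 25.0
      vertex 0.0 8.0 25.0
    endloop
  endfacet
  facet normal 0.0000 0.0000 1.0000
    outer loop
      vertex 16.0 8.0 25.0
      vertex 0.0 8.0 25.0
      vertex 4.0 1.1 25.0
    endloop
  endfacet
  facet normal 0.0000 0.0000 1.0000
    outer loop
      vertex 16.0 8.0 25.0
      vertex 4.0 1.1 25.0
      vertex 12.0 1.1 25.0
    endloop
  endfacet
  facet normal 0.8651 0.5015 0.0000
    outer loop
      vertex 16.0 8.0 0.0
      vertex 12.0 14.9 0.0
      vertex 12.0 14.9 25.0
    endloop
  endfacet
  facet normal 0.8651 0.5015 0.0000
    outer loop
      vertex 16.0 8.0 0.0
      vertex 12.0 14.9 25.0
      vertex 16.0 8.0 25.0
    endloop
  endfacet
  facet normal 0.0000 1.0000 0.0000
    outer loop
      vertex 12.0 14.9 0.0
      vertex 4.0 14.9 0.0
      vertex 4.0 14.9 25.0
    endloop
  endfacet
  facet normal 0.0000 1.0000 0.0000
    outer loop
      vertex 12.0 14.9 0.0
      vertex 4.0 14.9 25.0
      vertex 12.0 14.9 25.0
    endloop
  endfacet
  facet normal -0.8651 0.5015 0.0000
    outer loop
      vertex 4.0 14.9 0.0
      vertex 0.0 8.0 0.0
      vertex 0.0 8.0 25.0
    endloop
  endfacet
  facet normal -0.8651 0.5015 0.0000
    outer loop
      vertex 4.0 14.9 0.0
      vertex 0.0 8.0 25.0
      vertex 4.0 14.9 25.0
    endloop
  endfacet
  facet normal -0.8651 -0.5015 0.0000
    outer loop
      vertex 0.0 8.0 0.0
      vertex 4.0 1.1 0.0
      vertex 4.0 1.1 25.0
    endloop
  endfacet
  facet normal -0.8651 -0.5015 0.0000
    outer loop
      vertex 0.0 8.0 0.0
      vertex 4.0 1.1 25.0
      vertex 0.0 8.0 25.0
    endloop
  endfacet
  facet normal 0.0000 -1.0000 0.0000
    outer loop
      vertex 4.0 1.1 0.0
      vertex 12.0 1.1 0.0
      vertex 12.0 1.1 25.0
    endloop
  endfacet
  facet normal 0.0000 -1.0000 0.0000
    outer loop
      vertex 4.0 1.1 0.0
      vertex 12.0 1.1 25.0
      vertex 4.0 1.1 25.0
    endloop
  endfacet
  facet normal 0.8651 -0.5015 0.0000
    outer loop
      vertex 12.0 1.1 0.0
      vertex 16.0 8.0 0.0
      vertex 16.0 8.0 25.0
    endloop
  endfacet
  facet normal 0.8651 -0.5015 0.0000
    outer loop
      vertex 12.0 1.1 0.0
      vertex 16.0 8.0 25.0
      vertex 12.0 1.1 25.0
    endloop
  endfacet
endsolid part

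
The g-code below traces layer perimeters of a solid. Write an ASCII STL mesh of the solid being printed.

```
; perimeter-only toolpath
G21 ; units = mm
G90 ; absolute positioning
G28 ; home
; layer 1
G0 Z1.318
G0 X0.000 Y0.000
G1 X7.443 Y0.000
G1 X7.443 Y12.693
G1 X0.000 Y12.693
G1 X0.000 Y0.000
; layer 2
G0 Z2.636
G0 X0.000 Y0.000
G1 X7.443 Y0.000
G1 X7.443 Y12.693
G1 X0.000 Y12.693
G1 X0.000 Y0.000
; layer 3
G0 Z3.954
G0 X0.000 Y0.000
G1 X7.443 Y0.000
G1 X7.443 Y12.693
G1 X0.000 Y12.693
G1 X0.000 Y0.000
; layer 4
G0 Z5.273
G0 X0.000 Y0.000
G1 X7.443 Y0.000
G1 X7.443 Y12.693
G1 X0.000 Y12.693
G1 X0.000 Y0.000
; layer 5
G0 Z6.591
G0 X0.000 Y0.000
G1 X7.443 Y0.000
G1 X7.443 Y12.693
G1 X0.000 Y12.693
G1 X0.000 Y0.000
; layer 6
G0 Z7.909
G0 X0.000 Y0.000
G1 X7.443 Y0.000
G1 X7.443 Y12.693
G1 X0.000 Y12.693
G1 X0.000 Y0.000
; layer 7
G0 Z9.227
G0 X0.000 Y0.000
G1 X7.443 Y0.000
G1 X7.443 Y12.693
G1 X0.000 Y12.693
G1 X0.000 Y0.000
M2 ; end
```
solid part
  facet normal 0.0000 0.0000 -1.0000
    outer loop
      vertex 7.443 12.693 0.000
      vertex 7.443 0.000 0.000
      vertex 0.000 0.000 0.000
    endloop
  endfacet
  facet normal 0.0000 0.0000 -1.0000
    outer loop
      vertex 0.000 12.693 0.000
      vertex 7.443 12.693 0.000
      vertex 0.000 0.000 0.000
    endloop
  endfacet
  facet normal 0.0000 0.0000 1.0000
    outer loop
      vertex 0.000 0.000 9.227
      vertex 7.443 0.000 9.227
      vertex 7.443 12.693 9.227
    endloop
  endfacet
  facet normal 0.0000 0.0000 1.0000
    outer loop
      vertex 0.000 0.000 9.227
      vertex 7.443 12.693 9.227
      vertex 0.000 12.693 9.227
    endloop
  endfacet
  facet normal 0.0000 -1.0000 0.0000
    outer loop
      vertex 0.000 0.000 0.000
      vertex 7.443 0.000 0.000
      vertex 7.443 0.000 9.227
    endloop
  endfacet
  facet normal 0.0000 -1.0000 0.0000
    outer loop
      vertex 0.000 0.000 0.000
      vertex 7.443 0.000 9.227
      vertex 0.000 0.000 9.227
    endloop
  endfacet
  facet normal 0.0000 1.0000 0.0000
    outer loop
      vertex 7.443 12.693 9.227
      vertex 7.443 12.693 0.000
      vertex 0.000 12.693 0.000
    endloop
  endfacet
  facet normal 0.0000 1.0000 0.0000
    outer loop
      vertex 0.000 12.693 9.227
      vertex 7.443 12.693 9.227
      vertex 0.000 12.693 0.000
    endloop
  endfacet
  facet normal -1.0000 0.0000 0.0000
    outer loop
      vertex 0.000 12.693 9.227
      vertex 0.000 12.693 0.000
      vertex 0.000 0.000 0.000
    endloop
  endfacet
  facet normal -1.0000 0.0000 0.0000
    outer loop
      vertex 0.000 0.000 9.227
      vertex 0.000 12.693 9.227
      vertex 0.000 0.000 0.000
    endloop
  endfacet
  facet normal 1.0000 0.0000 0.0000
    outer loop
      vertex 7.443 0.000 0.000
      vertex 7.443 12.693 0.000
      vertex 7.443 12.693 9.227
    endloop
  endfacet
  facet normal 1.0000 0.0000 0.0000
    outer loop
      vertex 7.443 0.000 0.000
      vertex 7.443 12.693 9.227
      vertex 7.443 0.000 9.227
    endloop
  endfacet
endsolid part

The G0 Z moves step by Δz≈1.318 mm. Every layer's G1 loop is the same polygon, so the solid is a straight extrusion of it from z=0 to z≈9.23. Closing with flat bottom and top caps and triangulating gives 12 facets — a rectangular box, roughly 7.44 × 12.7 mm footprint and 9.23 mm tall.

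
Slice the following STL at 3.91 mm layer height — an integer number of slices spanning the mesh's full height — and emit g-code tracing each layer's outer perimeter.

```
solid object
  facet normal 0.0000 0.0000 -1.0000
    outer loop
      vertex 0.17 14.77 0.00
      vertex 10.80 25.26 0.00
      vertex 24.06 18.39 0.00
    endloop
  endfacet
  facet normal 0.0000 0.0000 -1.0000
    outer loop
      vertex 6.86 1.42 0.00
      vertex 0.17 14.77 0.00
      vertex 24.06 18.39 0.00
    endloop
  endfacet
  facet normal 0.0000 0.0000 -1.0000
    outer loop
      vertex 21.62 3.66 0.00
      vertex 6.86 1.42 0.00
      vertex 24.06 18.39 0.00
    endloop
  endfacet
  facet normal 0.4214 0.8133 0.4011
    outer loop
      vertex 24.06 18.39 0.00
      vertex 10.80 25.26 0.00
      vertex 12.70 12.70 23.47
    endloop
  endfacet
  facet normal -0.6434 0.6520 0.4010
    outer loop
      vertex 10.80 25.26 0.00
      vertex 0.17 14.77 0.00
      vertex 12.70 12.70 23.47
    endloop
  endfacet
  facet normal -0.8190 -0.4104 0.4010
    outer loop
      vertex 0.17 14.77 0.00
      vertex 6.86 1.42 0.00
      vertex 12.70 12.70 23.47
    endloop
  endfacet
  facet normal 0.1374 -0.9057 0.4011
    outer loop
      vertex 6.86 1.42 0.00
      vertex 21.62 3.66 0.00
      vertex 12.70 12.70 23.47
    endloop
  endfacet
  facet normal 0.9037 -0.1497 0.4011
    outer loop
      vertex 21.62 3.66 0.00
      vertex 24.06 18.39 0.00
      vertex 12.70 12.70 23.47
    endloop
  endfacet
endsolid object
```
; perimeter-only toolpath
G21 ; units = mm
G90 ; absolute positioning
G28 ; home
; layer 1
G0 Z3.91
G0 X22.17 Y17.44
G1 X11.12 Y23.17
G1 X2.26 Y14.42
G1 X7.83 Y3.30
G1 X20.13 Y5.17
G1 X22.17 Y17.44
; layer 2
G0 Z7.82
G0 X20.27 Y16.49
G1 X11.43 Y21.07
G1 X4.35 Y14.08
G1 X8.81 Y5.18
G1 X18.65 Y6.67
G1 X20.27 Y16.49
; layer 3
G0 Z11.73
G0 X18.38 Y15.54
G1 X11.75 Y18.98
G1 X6.43 Y13.73
G1 X9.78 Y7.06
G1 X17.16 Y8.18
G1 X18.38 Y15.54
; layer 4
G0 Z15.65
G0 X16.49 Y14.60
G1 X12.07 Y16.89
G1 X8.52 Y13.39
G1 X10.75 Y8.94
G1 X15.67 Y9.69
G1 X16.49 Y14.60
; layer 5
G0 Z19.56
G0 X14.59 Y13.65
G1 X12.38 Y14.79
G1 X10.61 Y13.04
G1 X11.73 Y10.82
G1 X14.19 Y11.19
G1 X14.59 Y13.65
M2 ; end

The solid is a regular 5-sided pyramid, base circumscribed radius ≈ 12.7 mm, apex at z ≈ 23.5 mm. Slicing at Δz = 3.91 mm — 6 equal slices spanning the solid's height, so layer i sits at z = i·h/6 — gives 5 non-empty perimeters. Each is a 5-segment closed polygon; G0 lifts to the layer z and rapids to the start vertex, then G1 traces the edges. The cross-section shrinks linearly with z (the slice at the apex is degenerate and omitted).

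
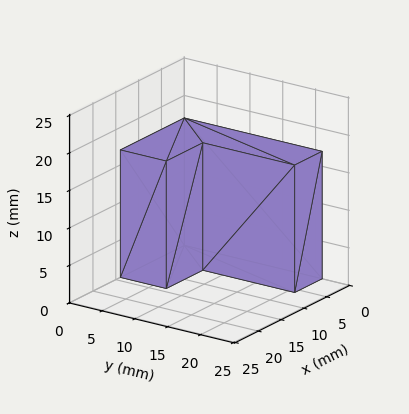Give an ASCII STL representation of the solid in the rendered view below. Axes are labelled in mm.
Reading the render: the shape is an L-shaped prism: outer 14 × 21 mm, arm thicknesses ≈ 7 mm (horizontal) and 6 mm (vertical), extruded 17 mm in z (dimensions read to the nearest mm from the axis ticks). For the STL, each face is triangulated and given an outward normal.

solid part
  facet normal 0.0000 0.0000 -1.0000
    outer loop
      vertex 14.000 7.000 0.000
      vertex 14.000 0.000 0.000
      vertex 0.000 0.000 0.000
    endloop
  endfacet
  facet normal 0.0000 0.0000 -1.0000
    outer loop
      vertex 6.000 7.000 0.000
      vertex 14.000 7.000 0.000
      vertex 0.000 0.000 0.000
    endloop
  endfacet
  facet normal 0.0000 0.0000 -1.0000
    outer loop
      vertex 6.000 21.000 0.000
      vertex 6.000 7.000 0.000
      vertex 0.000 0.000 0.000
    endloop
  endfacet
  facet normal 0.0000 0.0000 -1.0000
    outer loop
      vertex 0.000 21.000 0.000
      vertex 6.000 21.000 0.000
      vertex 0.000 0.000 0.000
    endloop
  endfacet
  facet normal 0.0000 0.0000 1.0000
    outer loop
      vertex 0.000 0.000 17.000
      vertex 14.000 0.000 17.000
      vertex 14.000 7.000 17.000
    endloop
  endfacet
  facet normal 0.0000 0.0000 1.0000
    outer loop
      vertex 0.000 0.000 17.000
      vertex 14.000 7.000 17.000
      vertex 6.000 7.000 17.000
    endloop
  endfacet
  facet normal 0.0000 0.0000 1.0000
    outer loop
      vertex 0.000 0.000 17.000
      vertex 6.000 7.000 17.000
      vertex 6.000 21.000 17.000
    endloop
  endfacet
  facet normal 0.0000 0.0000 1.0000
    outer loop
      vertex 0.000 0.000 17.000
      vertex 6.000 21.000 17.000
      vertex 0.000 21.000 17.000
    endloop
  endfacet
  facet normal 0.0000 -1.0000 0.0000
    outer loop
      vertex 0.000 0.000 0.000
      vertex 14.000 0.000 0.000
      vertex 14.000 0.000 17.000
    endloop
  endfacet
  facet normal 0.0000 -1.0000 0.0000
    outer loop
      vertex 0.000 0.000 0.000
      vertex 14.000 0.000 17.000
      vertex 0.000 0.000 17.000
    endloop
  endfacet
  facet normal 1.0000 0.0000 0.0000
    outer loop
      vertex 14.000 0.000 0.000
      vertex 14.000 7.000 0.000
      vertex 14.000 7.000 17.000
    endloop
  endfacet
  facet normal 1.0000 0.0000 0.0000
    outer loop
      vertex 14.000 0.000 0.000
      vertex 14.000 7.000 17.000
      vertex 14.000 0.000 17.000
    endloop
  endfacet
  facet normal 0.0000 1.0000 0.0000
    outer loop
      vertex 14.000 7.000 0.000
      vertex 6.000 7.000 0.000
      vertex 6.000 7.000 17.000
    endloop
  endfacet
  facet normal 0.0000 1.0000 0.0000
    outer loop
      vertex 14.000 7.000 0.000
      vertex 6.000 7.000 17.000
      vertex 14.000 7.000 17.000
    endloop
  endfacet
  facet normal 1.0000 0.0000 0.0000
    outer loop
      vertex 6.000 7.000 0.000
      vertex 6.000 21.000 0.000
      vertex 6.000 21.000 17.000
    endloop
  endfacet
  facet normal 1.0000 0.0000 0.0000
    outer loop
      vertex 6.000 7.000 0.000
      vertex 6.000 21.000 17.000
      vertex 6.000 7.000 17.000
    endloop
  endfacet
  facet normal 0.0000 1.0000 0.0000
    outer loop
      vertex 6.000 21.000 0.000
      vertex 0.000 21.000 0.000
      vertex 0.000 21.000 17.000
    endloop
  endfacet
  facet normal 0.0000 1.0000 0.0000
    outer loop
      vertex 6.000 21.000 0.000
      vertex 0.000 21.000 17.000
      vertex 6.000 21.000 17.000
    endloop
  endfacet
  facet normal -1.0000 0.0000 0.0000
    outer loop
      vertex 0.000 21.000 0.000
      vertex 0.000 0.000 0.000
      vertex 0.000 0.000 17.000
    endloop
  endfacet
  facet normal -1.0000 0.0000 0.0000
    outer loop
      vertex 0.000 21.000 0.000
      vertex 0.000 0.000 17.000
      vertex 0.000 21.000 17.000
    endloop
  endfacet
endsolid part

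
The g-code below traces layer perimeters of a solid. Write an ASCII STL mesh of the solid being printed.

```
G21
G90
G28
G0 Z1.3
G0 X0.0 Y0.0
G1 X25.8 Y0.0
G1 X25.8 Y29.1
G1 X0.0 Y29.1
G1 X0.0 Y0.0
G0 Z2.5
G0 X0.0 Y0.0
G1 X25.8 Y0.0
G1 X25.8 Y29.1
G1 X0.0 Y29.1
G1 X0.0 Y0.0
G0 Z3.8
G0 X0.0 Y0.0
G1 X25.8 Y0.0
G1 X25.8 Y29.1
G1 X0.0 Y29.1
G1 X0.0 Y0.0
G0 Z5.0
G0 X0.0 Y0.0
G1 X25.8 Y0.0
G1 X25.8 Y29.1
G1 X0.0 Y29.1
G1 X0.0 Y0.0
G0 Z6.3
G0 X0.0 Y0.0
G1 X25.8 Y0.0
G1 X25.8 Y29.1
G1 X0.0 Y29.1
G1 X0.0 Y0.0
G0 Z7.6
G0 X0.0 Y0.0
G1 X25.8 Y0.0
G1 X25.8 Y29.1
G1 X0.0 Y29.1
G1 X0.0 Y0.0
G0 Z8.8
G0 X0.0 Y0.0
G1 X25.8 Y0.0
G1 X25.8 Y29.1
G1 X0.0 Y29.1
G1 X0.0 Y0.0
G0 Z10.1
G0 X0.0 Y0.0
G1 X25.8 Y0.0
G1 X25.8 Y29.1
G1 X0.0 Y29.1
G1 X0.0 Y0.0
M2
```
solid part
  facet normal 0.0000 0.0000 -1.0000
    outer loop
      vertex 25.8 29.1 0.0
      vertex 25.8 0.0 0.0
      vertex 0.0 0.0 0.0
    endloop
  endfacet
  facet normal 0.0000 0.0000 -1.0000
    outer loop
      vertex 0.0 29.1 0.0
      vertex 25.8 29.1 0.0
      vertex 0.0 0.0 0.0
    endloop
  endfacet
  facet normal 0.0000 0.0000 1.0000
    outer loop
      vertex 0.0 0.0 10.1
      vertex 25.8 0.0 10.1
      vertex 25.8 29.1 10.1
    endloop
  endfacet
  facet normal 0.0000 0.0000 1.0000
    outer loop
      vertex 0.0 0.0 10.1
      vertex 25.8 29.1 10.1
      vertex 0.0 29.1 10.1
    endloop
  endfacet
  facet normal 0.0000 -1.0000 0.0000
    outer loop
      vertex 0.0 0.0 0.0
      vertex 25.8 0.0 0.0
      vertex 25.8 0.0 10.1
    endloop
  endfacet
  facet normal 0.0000 -1.0000 0.0000
    outer loop
      vertex 0.0 0.0 0.0
      vertex 25.8 0.0 10.1
      vertex 0.0 0.0 10.1
    endloop
  endfacet
  facet normal 0.0000 1.0000 0.0000
    outer loop
      vertex 25.8 29.1 10.1
      vertex 25.8 29.1 0.0
      vertex 0.0 29.1 0.0
    endloop
  endfacet
  facet normal 0.0000 1.0000 0.0000
    outer loop
      vertex 0.0 29.1 10.1
      vertex 25.8 29.1 10.1
      vertex 0.0 29.1 0.0
    endloop
  endfacet
  facet normal -1.0000 0.0000 0.0000
    outer loop
      vertex 0.0 29.1 10.1
      vertex 0.0 29.1 0.0
      vertex 0.0 0.0 0.0
    endloop
  endfacet
  facet normal -1.0000 0.0000 0.0000
    outer loop
      vertex 0.0 0.0 10.1
      vertex 0.0 29.1 10.1
      vertex 0.0 0.0 0.0
    endloop
  endfacet
  facet normal 1.0000 0.0000 0.0000
    outer loop
      vertex 25.8 0.0 0.0
      vertex 25.8 29.1 0.0
      vertex 25.8 29.1 10.1
    endloop
  endfacet
  facet normal 1.0000 0.0000 0.0000
    outer loop
      vertex 25.8 0.0 0.0
      vertex 25.8 29.1 10.1
      vertex 25.8 0.0 10.1
    endloop
  endfacet
endsolid part

The G0 Z moves step by Δz≈1.3 mm. Every layer's G1 loop is the same polygon, so the solid is a straight extrusion of it from z=0 to z≈10.1. Closing with flat bottom and top caps and triangulating gives 12 facets — a rectangular box, roughly 25.8 × 29.1 mm footprint and 10.1 mm tall.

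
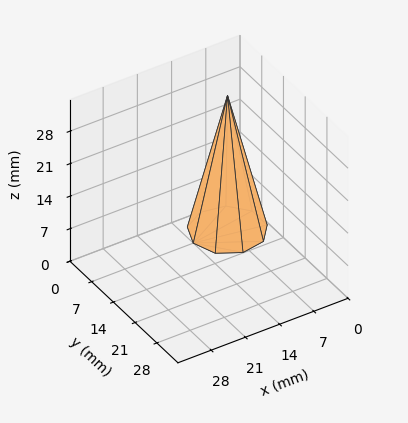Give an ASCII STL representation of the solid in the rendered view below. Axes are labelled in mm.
Reading the render: the shape is a regular 9-sided pyramid, base circumscribed radius ≈ 7 mm, apex at z ≈ 29 mm (dimensions read to the nearest mm from the axis ticks). For the STL, each face is triangulated and given an outward normal.

solid part
  facet normal 0.0000 0.0000 -1.0000
    outer loop
      vertex 8.216 13.894 0.000
      vertex 12.362 11.500 0.000
      vertex 14.000 7.000 0.000
    endloop
  endfacet
  facet normal 0.0000 0.0000 -1.0000
    outer loop
      vertex 3.500 13.062 0.000
      vertex 8.216 13.894 0.000
      vertex 14.000 7.000 0.000
    endloop
  endfacet
  facet normal 0.0000 0.0000 -1.0000
    outer loop
      vertex 0.422 9.394 0.000
      vertex 3.500 13.062 0.000
      vertex 14.000 7.000 0.000
    endloop
  endfacet
  facet normal 0.0000 0.0000 -1.0000
    outer loop
      vertex 0.422 4.606 0.000
      vertex 0.422 9.394 0.000
      vertex 14.000 7.000 0.000
    endloop
  endfacet
  facet normal 0.0000 0.0000 -1.0000
    outer loop
      vertex 3.500 0.938 0.000
      vertex 0.422 4.606 0.000
      vertex 14.000 7.000 0.000
    endloop
  endfacet
  facet normal 0.0000 0.0000 -1.0000
    outer loop
      vertex 8.216 0.106 0.000
      vertex 3.500 0.938 0.000
      vertex 14.000 7.000 0.000
    endloop
  endfacet
  facet normal 0.0000 0.0000 -1.0000
    outer loop
      vertex 12.362 2.500 0.000
      vertex 8.216 0.106 0.000
      vertex 14.000 7.000 0.000
    endloop
  endfacet
  facet normal 0.9164 0.3336 0.2212
    outer loop
      vertex 14.000 7.000 0.000
      vertex 12.362 11.500 0.000
      vertex 7.000 7.000 29.000
    endloop
  endfacet
  facet normal 0.4877 0.8445 0.2212
    outer loop
      vertex 12.362 11.500 0.000
      vertex 8.216 13.894 0.000
      vertex 7.000 7.000 29.000
    endloop
  endfacet
  facet normal -0.1694 0.9604 0.2212
    outer loop
      vertex 8.216 13.894 0.000
      vertex 3.500 13.062 0.000
      vertex 7.000 7.000 29.000
    endloop
  endfacet
  facet normal -0.7470 0.6269 0.2212
    outer loop
      vertex 3.500 13.062 0.000
      vertex 0.422 9.394 0.000
      vertex 7.000 7.000 29.000
    endloop
  endfacet
  facet normal -0.9752 0.0000 0.2212
    outer loop
      vertex 0.422 9.394 0.000
      vertex 0.422 4.606 0.000
      vertex 7.000 7.000 29.000
    endloop
  endfacet
  facet normal -0.7470 -0.6269 0.2212
    outer loop
      vertex 0.422 4.606 0.000
      vertex 3.500 0.938 0.000
      vertex 7.000 7.000 29.000
    endloop
  endfacet
  facet normal -0.1694 -0.9604 0.2212
    outer loop
      vertex 3.500 0.938 0.000
      vertex 8.216 0.106 0.000
      vertex 7.000 7.000 29.000
    endloop
  endfacet
  facet normal 0.4877 -0.8445 0.2212
    outer loop
      vertex 8.216 0.106 0.000
      vertex 12.362 2.500 0.000
      vertex 7.000 7.000 29.000
    endloop
  endfacet
  facet normal 0.9164 -0.3336 0.2212
    outer loop
      vertex 12.362 2.500 0.000
      vertex 14.000 7.000 0.000
      vertex 7.000 7.000 29.000
    endloop
  endfacet
endsolid part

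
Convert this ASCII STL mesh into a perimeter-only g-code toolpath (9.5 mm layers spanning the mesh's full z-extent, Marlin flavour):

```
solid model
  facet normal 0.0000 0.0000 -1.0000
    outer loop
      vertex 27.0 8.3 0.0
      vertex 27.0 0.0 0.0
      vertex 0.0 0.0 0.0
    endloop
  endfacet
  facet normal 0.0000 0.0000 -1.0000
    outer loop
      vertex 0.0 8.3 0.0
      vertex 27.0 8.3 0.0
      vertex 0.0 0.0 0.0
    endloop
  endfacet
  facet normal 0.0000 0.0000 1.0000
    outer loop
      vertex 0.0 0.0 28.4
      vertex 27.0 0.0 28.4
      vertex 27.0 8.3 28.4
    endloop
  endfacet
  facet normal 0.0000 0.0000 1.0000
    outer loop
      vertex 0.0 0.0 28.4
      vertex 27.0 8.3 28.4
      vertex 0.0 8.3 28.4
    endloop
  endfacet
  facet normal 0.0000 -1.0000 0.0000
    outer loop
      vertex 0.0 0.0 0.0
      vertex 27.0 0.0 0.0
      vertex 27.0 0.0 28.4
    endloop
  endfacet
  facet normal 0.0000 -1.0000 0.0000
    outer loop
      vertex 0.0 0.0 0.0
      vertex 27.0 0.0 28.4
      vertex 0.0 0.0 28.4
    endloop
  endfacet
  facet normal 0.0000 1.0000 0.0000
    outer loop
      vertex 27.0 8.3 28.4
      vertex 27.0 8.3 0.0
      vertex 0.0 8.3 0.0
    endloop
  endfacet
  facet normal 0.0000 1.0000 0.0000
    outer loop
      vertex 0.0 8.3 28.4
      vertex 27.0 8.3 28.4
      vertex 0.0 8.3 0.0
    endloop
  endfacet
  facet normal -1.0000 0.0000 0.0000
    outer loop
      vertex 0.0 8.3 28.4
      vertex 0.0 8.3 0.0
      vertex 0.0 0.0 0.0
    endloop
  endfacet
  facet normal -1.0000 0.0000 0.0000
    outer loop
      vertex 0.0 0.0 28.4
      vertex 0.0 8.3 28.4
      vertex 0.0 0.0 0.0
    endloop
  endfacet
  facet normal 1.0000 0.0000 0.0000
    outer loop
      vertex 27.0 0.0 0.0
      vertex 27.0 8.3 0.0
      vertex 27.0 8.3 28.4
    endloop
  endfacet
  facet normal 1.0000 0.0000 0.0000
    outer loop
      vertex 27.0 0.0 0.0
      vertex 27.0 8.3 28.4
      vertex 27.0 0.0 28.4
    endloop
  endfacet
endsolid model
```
; perimeter-only toolpath
G21 ; units = mm
G90 ; absolute positioning
G28 ; home
; layer 1
G0 Z9.5
G0 X0.0 Y0.0
G1 X27.0 Y0.0
G1 X27.0 Y8.3
G1 X0.0 Y8.3
G1 X0.0 Y0.0
; layer 2
G0 Z18.9
G0 X0.0 Y0.0
G1 X27.0 Y0.0
G1 X27.0 Y8.3
G1 X0.0 Y8.3
G1 X0.0 Y0.0
; layer 3
G0 Z28.4
G0 X0.0 Y0.0
G1 X27.0 Y0.0
G1 X27.0 Y8.3
G1 X0.0 Y8.3
G1 X0.0 Y0.0
M2 ; end

The solid is a rectangular box, roughly 27 × 8.3 mm footprint and 28.4 mm tall. Slicing at Δz = 9.5 mm — 3 equal slices spanning the solid's height, so layer i sits at z = i·h/3 — gives 3 non-empty perimeters. Each is a 4-segment closed polygon; G0 lifts to the layer z and rapids to the start vertex, then G1 traces the edges.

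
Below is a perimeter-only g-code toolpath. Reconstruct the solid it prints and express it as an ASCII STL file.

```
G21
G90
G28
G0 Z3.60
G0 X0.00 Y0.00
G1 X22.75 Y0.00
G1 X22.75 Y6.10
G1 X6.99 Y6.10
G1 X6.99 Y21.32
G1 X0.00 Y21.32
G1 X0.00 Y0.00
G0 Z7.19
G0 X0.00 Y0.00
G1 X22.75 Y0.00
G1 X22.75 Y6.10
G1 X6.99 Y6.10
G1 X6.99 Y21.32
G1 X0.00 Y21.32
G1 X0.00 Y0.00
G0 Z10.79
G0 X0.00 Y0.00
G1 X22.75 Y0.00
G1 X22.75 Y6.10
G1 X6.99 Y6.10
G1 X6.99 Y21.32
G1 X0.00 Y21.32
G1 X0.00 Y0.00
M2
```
solid part
  facet normal 0.0000 0.0000 -1.0000
    outer loop
      vertex 22.75 6.10 0.00
      vertex 22.75 0.00 0.00
      vertex 0.00 0.00 0.00
    endloop
  endfacet
  facet normal 0.0000 0.0000 -1.0000
    outer loop
      vertex 6.99 6.10 0.00
      vertex 22.75 6.10 0.00
      vertex 0.00 0.00 0.00
    endloop
  endfacet
  facet normal 0.0000 0.0000 -1.0000
    outer loop
      vertex 6.99 21.32 0.00
      vertex 6.99 6.10 0.00
      vertex 0.00 0.00 0.00
    endloop
  endfacet
  facet normal 0.0000 0.0000 -1.0000
    outer loop
      vertex 0.00 21.32 0.00
      vertex 6.99 21.32 0.00
      vertex 0.00 0.00 0.00
    endloop
  endfacet
  facet normal 0.0000 0.0000 1.0000
    outer loop
      vertex 0.00 0.00 10.79
      vertex 22.75 0.00 10.79
      vertex 22.75 6.10 10.79
    endloop
  endfacet
  facet normal 0.0000 0.0000 1.0000
    outer loop
      vertex 0.00 0.00 10.79
      vertex 22.75 6.10 10.79
      vertex 6.99 6.10 10.79
    endloop
  endfacet
  facet normal 0.0000 0.0000 1.0000
    outer loop
      vertex 0.00 0.00 10.79
      vertex 6.99 6.10 10.79
      vertex 6.99 21.32 10.79
    endloop
  endfacet
  facet normal 0.0000 0.0000 1.0000
    outer loop
      vertex 0.00 0.00 10.79
      vertex 6.99 21.32 10.79
      vertex 0.00 21.32 10.79
    endloop
  endfacet
  facet normal 0.0000 -1.0000 0.0000
    outer loop
      vertex 0.00 0.00 0.00
      vertex 22.75 0.00 0.00
      vertex 22.75 0.00 10.79
    endloop
  endfacet
  facet normal 0.0000 -1.0000 0.0000
    outer loop
      vertex 0.00 0.00 0.00
      vertex 22.75 0.00 10.79
      vertex 0.00 0.00 10.79
    endloop
  endfacet
  facet normal 1.0000 0.0000 0.0000
    outer loop
      vertex 22.75 0.00 0.00
      vertex 22.75 6.10 0.00
      vertex 22.75 6.10 10.79
    endloop
  endfacet
  facet normal 1.0000 0.0000 0.0000
    outer loop
      vertex 22.75 0.00 0.00
      vertex 22.75 6.10 10.79
      vertex 22.75 0.00 10.79
    endloop
  endfacet
  facet normal 0.0000 1.0000 0.0000
    outer loop
      vertex 22.75 6.10 0.00
      vertex 6.99 6.10 0.00
      vertex 6.99 6.10 10.79
    endloop
  endfacet
  facet normal 0.0000 1.0000 0.0000
    outer loop
      vertex 22.75 6.10 0.00
      vertex 6.99 6.10 10.79
      vertex 22.75 6.10 10.79
    endloop
  endfacet
  facet normal 1.0000 0.0000 0.0000
    outer loop
      vertex 6.99 6.10 0.00
      vertex 6.99 21.32 0.00
      vertex 6.99 21.32 10.79
    endloop
  endfacet
  facet normal 1.0000 0.0000 0.0000
    outer loop
      vertex 6.99 6.10 0.00
      vertex 6.99 21.32 10.79
      vertex 6.99 6.10 10.79
    endloop
  endfacet
  facet normal 0.0000 1.0000 0.0000
    outer loop
      vertex 6.99 21.32 0.00
      vertex 0.00 21.32 0.00
      vertex 0.00 21.32 10.79
    endloop
  endfacet
  facet normal 0.0000 1.0000 0.0000
    outer loop
      vertex 6.99 21.32 0.00
      vertex 0.00 21.32 10.79
      vertex 6.99 21.32 10.79
    endloop
  endfacet
  facet normal -1.0000 0.0000 0.0000
    outer loop
      vertex 0.00 21.32 0.00
      vertex 0.00 0.00 0.00
      vertex 0.00 0.00 10.79
    endloop
  endfacet
  facet normal -1.0000 0.0000 0.0000
    outer loop
      vertex 0.00 21.32 0.00
      vertex 0.00 0.00 10.79
      vertex 0.00 21.32 10.79
    endloop
  endfacet
endsolid part

The G0 Z moves step by Δz≈3.60 mm. Every layer's G1 loop is the same polygon, so the solid is a straight extrusion of it from z=0 to z≈10.8. Closing with flat bottom and top caps and triangulating gives 20 facets — an L-shaped prism: outer 22.8 × 21.3 mm, arm thicknesses ≈ 6.1 mm (horizontal) and 6.99 mm (vertical), extruded 10.8 mm in z.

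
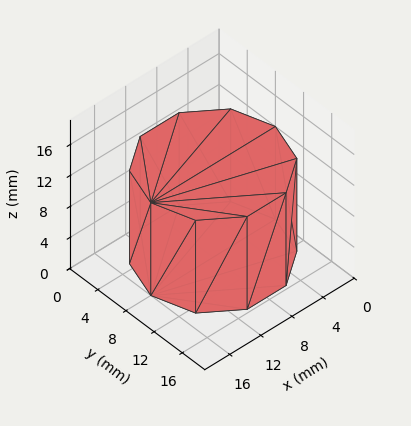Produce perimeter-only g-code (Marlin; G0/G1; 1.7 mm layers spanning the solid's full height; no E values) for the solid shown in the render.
Reading the render: the shape is a regular 10-sided prism (a cylinder approximated with 10 flat sides), circumscribed radius ≈ 8 mm, height ≈ 12 mm (dimensions read to the nearest mm from the axis ticks). For the g-code, the solid's height is divided into equal slices at the stated Δz and each level perimeter traced with G1 moves after a G0 lift.

; perimeter-only toolpath
G21 ; units = mm
G90 ; absolute positioning
G28 ; home
; layer 1
G0 Z1.7
G0 X16.0 Y8.0
G1 X14.5 Y12.7
G1 X10.5 Y15.6
G1 X5.5 Y15.6
G1 X1.5 Y12.7
G1 X0.0 Y8.0
G1 X1.5 Y3.3
G1 X5.5 Y0.4
G1 X10.5 Y0.4
G1 X14.5 Y3.3
G1 X16.0 Y8.0
; layer 2
G0 Z3.4
G0 X16.0 Y8.0
G1 X14.5 Y12.7
G1 X10.5 Y15.6
G1 X5.5 Y15.6
G1 X1.5 Y12.7
G1 X0.0 Y8.0
G1 X1.5 Y3.3
G1 X5.5 Y0.4
G1 X10.5 Y0.4
G1 X14.5 Y3.3
G1 X16.0 Y8.0
; layer 3
G0 Z5.1
G0 X16.0 Y8.0
G1 X14.5 Y12.7
G1 X10.5 Y15.6
G1 X5.5 Y15.6
G1 X1.5 Y12.7
G1 X0.0 Y8.0
G1 X1.5 Y3.3
G1 X5.5 Y0.4
G1 X10.5 Y0.4
G1 X14.5 Y3.3
G1 X16.0 Y8.0
; layer 4
G0 Z6.9
G0 X16.0 Y8.0
G1 X14.5 Y12.7
G1 X10.5 Y15.6
G1 X5.5 Y15.6
G1 X1.5 Y12.7
G1 X0.0 Y8.0
G1 X1.5 Y3.3
G1 X5.5 Y0.4
G1 X10.5 Y0.4
G1 X14.5 Y3.3
G1 X16.0 Y8.0
; layer 5
G0 Z8.6
G0 X16.0 Y8.0
G1 X14.5 Y12.7
G1 X10.5 Y15.6
G1 X5.5 Y15.6
G1 X1.5 Y12.7
G1 X0.0 Y8.0
G1 X1.5 Y3.3
G1 X5.5 Y0.4
G1 X10.5 Y0.4
G1 X14.5 Y3.3
G1 X16.0 Y8.0
; layer 6
G0 Z10.3
G0 X16.0 Y8.0
G1 X14.5 Y12.7
G1 X10.5 Y15.6
G1 X5.5 Y15.6
G1 X1.5 Y12.7
G1 X0.0 Y8.0
G1 X1.5 Y3.3
G1 X5.5 Y0.4
G1 X10.5 Y0.4
G1 X14.5 Y3.3
G1 X16.0 Y8.0
; layer 7
G0 Z12.0
G0 X16.0 Y8.0
G1 X14.5 Y12.7
G1 X10.5 Y15.6
G1 X5.5 Y15.6
G1 X1.5 Y12.7
G1 X0.0 Y8.0
G1 X1.5 Y3.3
G1 X5.5 Y0.4
G1 X10.5 Y0.4
G1 X14.5 Y3.3
G1 X16.0 Y8.0
M2 ; end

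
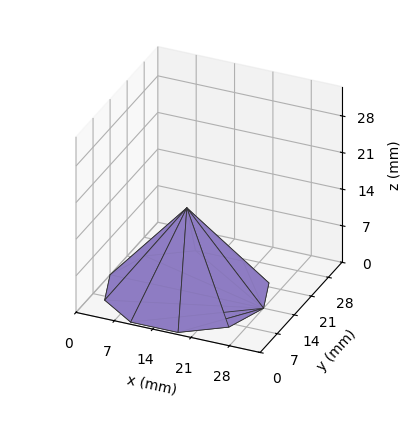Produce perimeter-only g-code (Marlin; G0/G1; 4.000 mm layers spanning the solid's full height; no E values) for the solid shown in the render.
Reading the render: the shape is a regular 10-sided pyramid, base circumscribed radius ≈ 14 mm, apex at z ≈ 16 mm (dimensions read to the nearest mm from the axis ticks). For the g-code, the solid's height is divided into equal slices at the stated Δz and each level perimeter traced with G1 moves after a G0 lift.

; perimeter-only toolpath
G21 ; units = mm
G90 ; absolute positioning
G28 ; home
; layer 1
G0 Z4.000
G0 X24.500 Y14.000
G1 X22.495 Y20.172
G1 X17.245 Y23.986
G1 X10.755 Y23.986
G1 X5.505 Y20.172
G1 X3.500 Y14.000
G1 X5.505 Y7.828
G1 X10.755 Y4.014
G1 X17.245 Y4.014
G1 X22.495 Y7.828
G1 X24.500 Y14.000
; layer 2
G0 Z8.000
G0 X21.000 Y14.000
G1 X19.663 Y18.114
G1 X16.163 Y20.657
G1 X11.837 Y20.657
G1 X8.337 Y18.114
G1 X7.000 Y14.000
G1 X8.337 Y9.886
G1 X11.837 Y7.343
G1 X16.163 Y7.343
G1 X19.663 Y9.886
G1 X21.000 Y14.000
; layer 3
G0 Z12.000
G0 X17.500 Y14.000
G1 X16.831 Y16.057
G1 X15.082 Y17.329
G1 X12.918 Y17.329
G1 X11.168 Y16.057
G1 X10.500 Y14.000
G1 X11.168 Y11.943
G1 X12.918 Y10.671
G1 X15.082 Y10.671
G1 X16.831 Y11.943
G1 X17.500 Y14.000
M2 ; end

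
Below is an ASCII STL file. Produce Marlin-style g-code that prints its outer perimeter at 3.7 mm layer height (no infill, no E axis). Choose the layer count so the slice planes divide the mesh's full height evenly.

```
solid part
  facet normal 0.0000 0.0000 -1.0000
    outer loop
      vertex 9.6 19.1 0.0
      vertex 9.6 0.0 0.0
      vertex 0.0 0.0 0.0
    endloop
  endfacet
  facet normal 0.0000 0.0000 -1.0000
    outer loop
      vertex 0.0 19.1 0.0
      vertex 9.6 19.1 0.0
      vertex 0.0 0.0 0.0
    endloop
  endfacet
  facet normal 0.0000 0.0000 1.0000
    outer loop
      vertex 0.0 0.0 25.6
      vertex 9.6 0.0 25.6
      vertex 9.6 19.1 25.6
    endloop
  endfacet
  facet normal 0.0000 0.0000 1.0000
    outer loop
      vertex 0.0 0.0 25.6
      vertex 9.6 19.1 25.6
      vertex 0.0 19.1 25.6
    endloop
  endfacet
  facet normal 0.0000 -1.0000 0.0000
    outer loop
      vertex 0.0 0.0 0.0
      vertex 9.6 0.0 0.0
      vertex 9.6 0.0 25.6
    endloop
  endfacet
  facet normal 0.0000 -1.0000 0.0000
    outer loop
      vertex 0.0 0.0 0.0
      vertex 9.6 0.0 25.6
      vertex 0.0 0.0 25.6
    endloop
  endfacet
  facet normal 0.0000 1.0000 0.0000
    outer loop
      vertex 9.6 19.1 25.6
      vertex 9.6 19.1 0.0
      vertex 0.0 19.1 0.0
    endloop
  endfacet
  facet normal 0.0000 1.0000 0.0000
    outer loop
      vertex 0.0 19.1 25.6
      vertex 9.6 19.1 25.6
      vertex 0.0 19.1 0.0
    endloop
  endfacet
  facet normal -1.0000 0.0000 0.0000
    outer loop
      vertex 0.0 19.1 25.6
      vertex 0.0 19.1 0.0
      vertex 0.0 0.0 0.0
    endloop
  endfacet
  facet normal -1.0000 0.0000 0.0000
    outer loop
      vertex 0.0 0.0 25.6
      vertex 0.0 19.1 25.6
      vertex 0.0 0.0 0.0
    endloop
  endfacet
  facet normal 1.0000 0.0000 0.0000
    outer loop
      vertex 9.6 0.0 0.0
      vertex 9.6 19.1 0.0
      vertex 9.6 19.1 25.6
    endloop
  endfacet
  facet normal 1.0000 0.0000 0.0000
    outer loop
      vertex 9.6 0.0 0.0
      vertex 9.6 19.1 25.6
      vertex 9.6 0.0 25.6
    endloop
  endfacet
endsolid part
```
; perimeter-only toolpath
G21 ; units = mm
G90 ; absolute positioning
G28 ; home
; layer 1
G0 Z3.7
G0 X0.0 Y0.0
G1 X9.6 Y0.0
G1 X9.6 Y19.1
G1 X0.0 Y19.1
G1 X0.0 Y0.0
; layer 2
G0 Z7.3
G0 X0.0 Y0.0
G1 X9.6 Y0.0
G1 X9.6 Y19.1
G1 X0.0 Y19.1
G1 X0.0 Y0.0
; layer 3
G0 Z11.0
G0 X0.0 Y0.0
G1 X9.6 Y0.0
G1 X9.6 Y19.1
G1 X0.0 Y19.1
G1 X0.0 Y0.0
; layer 4
G0 Z14.6
G0 X0.0 Y0.0
G1 X9.6 Y0.0
G1 X9.6 Y19.1
G1 X0.0 Y19.1
G1 X0.0 Y0.0
; layer 5
G0 Z18.3
G0 X0.0 Y0.0
G1 X9.6 Y0.0
G1 X9.6 Y19.1
G1 X0.0 Y19.1
G1 X0.0 Y0.0
; layer 6
G0 Z21.9
G0 X0.0 Y0.0
G1 X9.6 Y0.0
G1 X9.6 Y19.1
G1 X0.0 Y19.1
G1 X0.0 Y0.0
; layer 7
G0 Z25.6
G0 X0.0 Y0.0
G1 X9.6 Y0.0
G1 X9.6 Y19.1
G1 X0.0 Y19.1
G1 X0.0 Y0.0
M2 ; end

The solid is a rectangular box, roughly 9.6 × 19.1 mm footprint and 25.6 mm tall. Slicing at Δz = 3.7 mm — 7 equal slices spanning the solid's height, so layer i sits at z = i·h/7 — gives 7 non-empty perimeters. Each is a 4-segment closed polygon; G0 lifts to the layer z and rapids to the start vertex, then G1 traces the edges.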